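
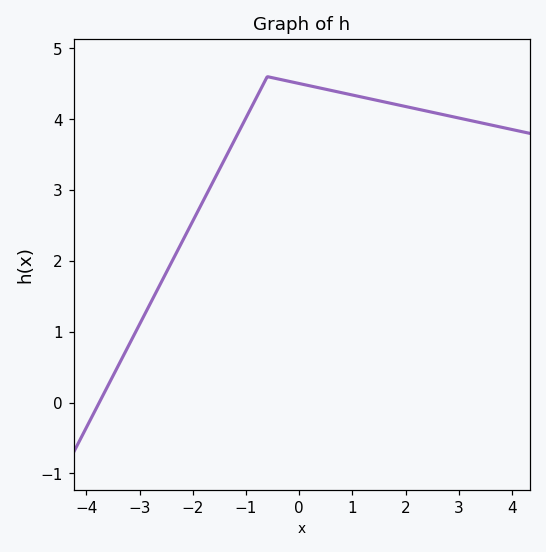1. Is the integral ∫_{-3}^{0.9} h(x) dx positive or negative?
positive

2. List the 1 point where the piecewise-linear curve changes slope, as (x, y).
(-0.6, 4.6)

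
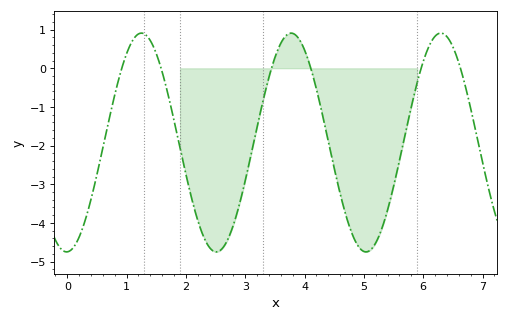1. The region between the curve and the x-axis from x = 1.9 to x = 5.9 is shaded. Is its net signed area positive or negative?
negative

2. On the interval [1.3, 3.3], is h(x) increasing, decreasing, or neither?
neither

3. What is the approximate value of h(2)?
-2.75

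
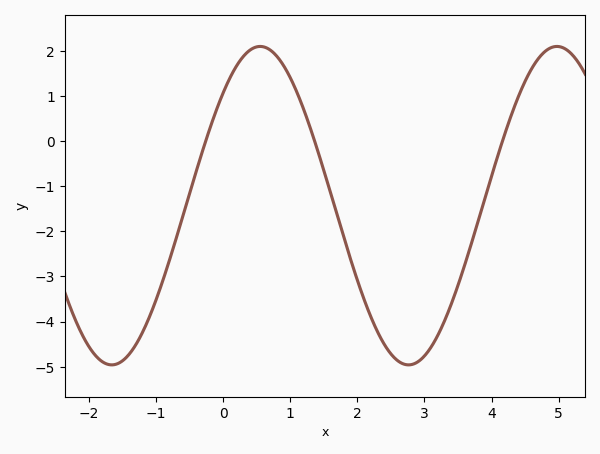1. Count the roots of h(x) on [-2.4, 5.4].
3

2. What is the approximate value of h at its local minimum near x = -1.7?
-4.96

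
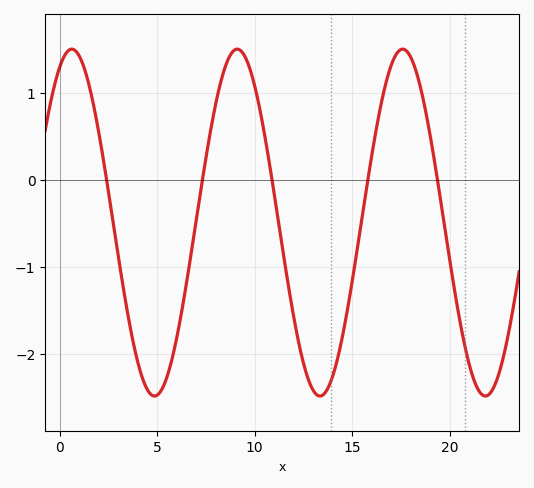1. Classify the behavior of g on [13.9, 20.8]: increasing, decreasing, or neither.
neither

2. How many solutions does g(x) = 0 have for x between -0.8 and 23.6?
5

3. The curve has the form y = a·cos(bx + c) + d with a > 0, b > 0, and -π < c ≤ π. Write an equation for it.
y = 1.99cos(0.74x - 0.452) - 0.49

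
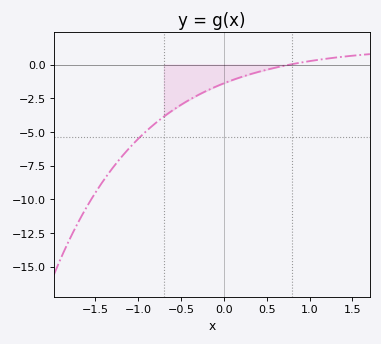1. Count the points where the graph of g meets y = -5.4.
1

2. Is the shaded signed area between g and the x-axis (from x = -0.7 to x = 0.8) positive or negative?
negative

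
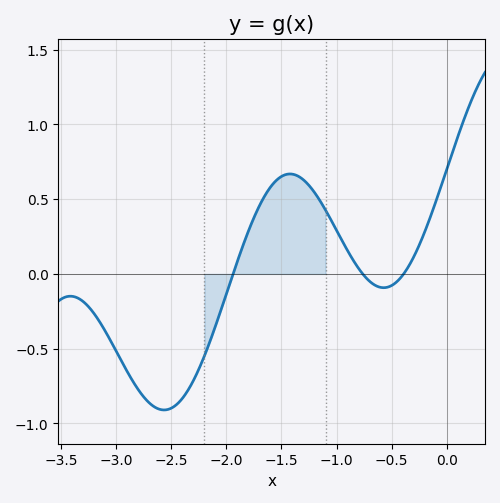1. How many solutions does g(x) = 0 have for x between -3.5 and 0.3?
3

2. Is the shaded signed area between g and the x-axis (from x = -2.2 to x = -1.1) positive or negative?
positive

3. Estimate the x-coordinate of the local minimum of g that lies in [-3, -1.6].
-2.6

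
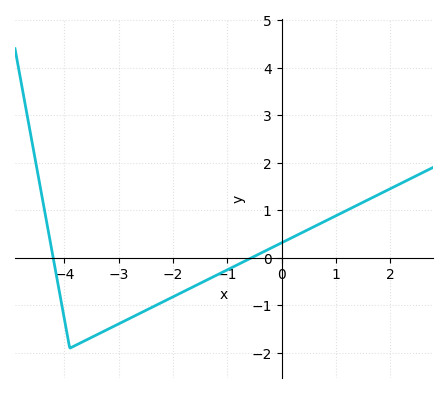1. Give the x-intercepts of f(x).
-4.2, -0.6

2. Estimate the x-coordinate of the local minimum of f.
-3.8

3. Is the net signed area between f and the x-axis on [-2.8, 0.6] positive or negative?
negative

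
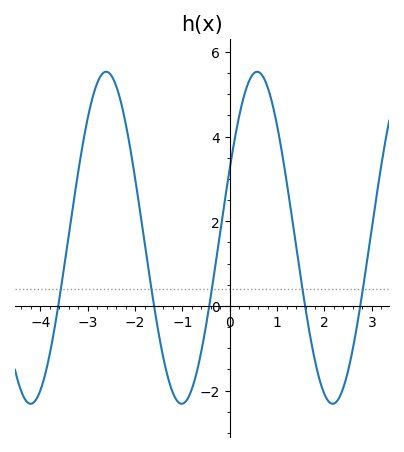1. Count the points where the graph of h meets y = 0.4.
5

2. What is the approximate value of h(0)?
3.25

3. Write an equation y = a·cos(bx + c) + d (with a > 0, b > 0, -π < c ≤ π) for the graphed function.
y = 3.92cos(1.97x - 1.14) + 1.61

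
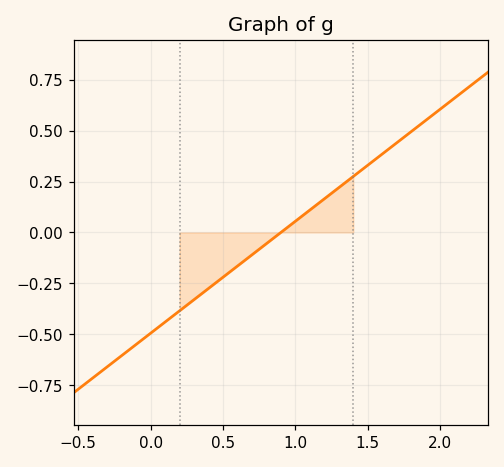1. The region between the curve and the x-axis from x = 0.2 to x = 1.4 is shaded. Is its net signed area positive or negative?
negative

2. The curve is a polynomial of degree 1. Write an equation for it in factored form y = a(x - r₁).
y = 0.55(x - 0.9)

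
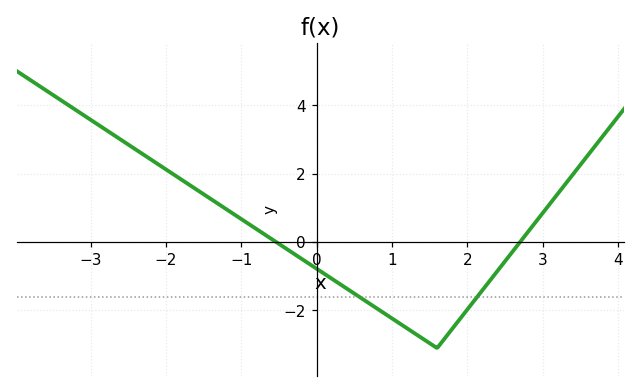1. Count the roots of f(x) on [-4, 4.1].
2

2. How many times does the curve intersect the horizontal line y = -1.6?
2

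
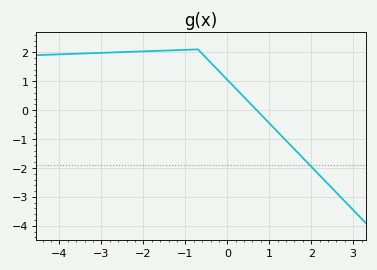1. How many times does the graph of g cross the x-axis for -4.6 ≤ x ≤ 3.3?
1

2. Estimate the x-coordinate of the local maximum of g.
-0.703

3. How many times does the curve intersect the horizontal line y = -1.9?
1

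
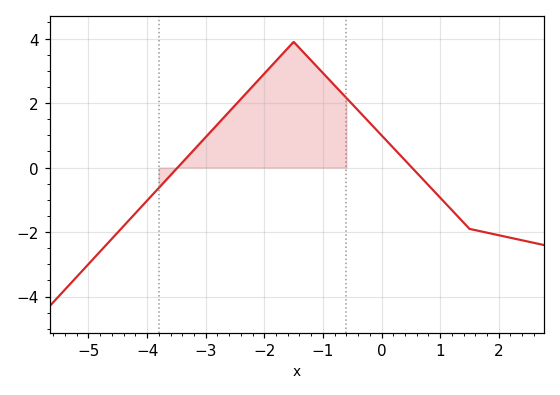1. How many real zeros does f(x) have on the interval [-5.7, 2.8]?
2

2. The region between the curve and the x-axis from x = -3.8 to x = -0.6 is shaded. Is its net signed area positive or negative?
positive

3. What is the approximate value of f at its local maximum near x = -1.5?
3.8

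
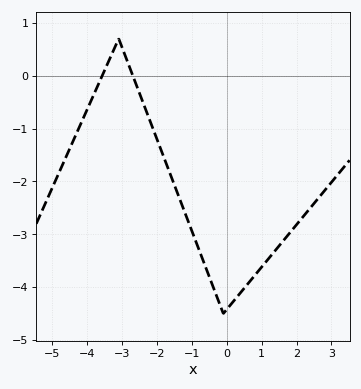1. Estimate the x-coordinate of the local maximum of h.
-3.1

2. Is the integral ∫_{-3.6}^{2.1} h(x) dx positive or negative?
negative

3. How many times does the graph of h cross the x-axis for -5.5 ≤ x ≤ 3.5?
2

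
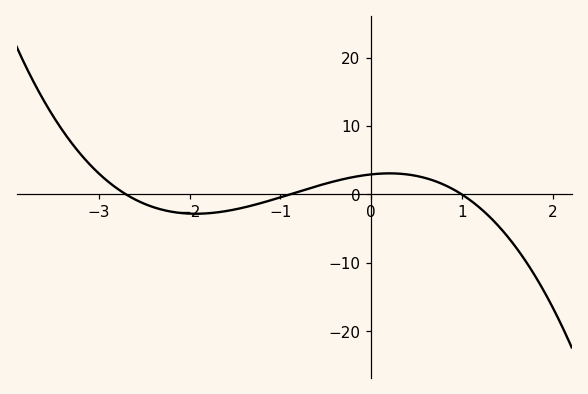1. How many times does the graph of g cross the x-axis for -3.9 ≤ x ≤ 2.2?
3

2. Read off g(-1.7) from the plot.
-2.61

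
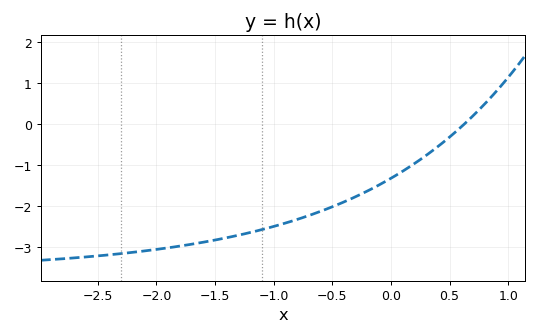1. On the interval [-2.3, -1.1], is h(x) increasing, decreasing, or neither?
increasing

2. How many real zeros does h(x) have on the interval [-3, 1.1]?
1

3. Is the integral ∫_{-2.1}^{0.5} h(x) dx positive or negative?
negative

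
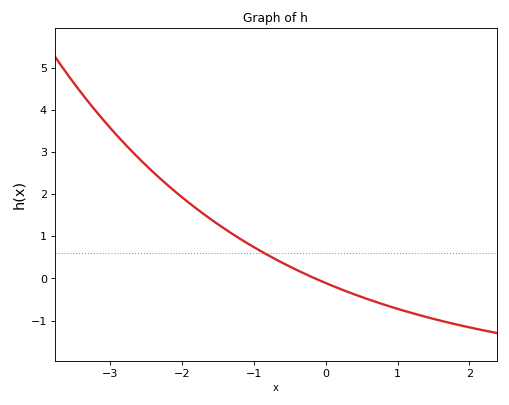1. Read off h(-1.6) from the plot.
1.41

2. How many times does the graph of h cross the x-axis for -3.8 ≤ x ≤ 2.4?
1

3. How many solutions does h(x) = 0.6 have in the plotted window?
1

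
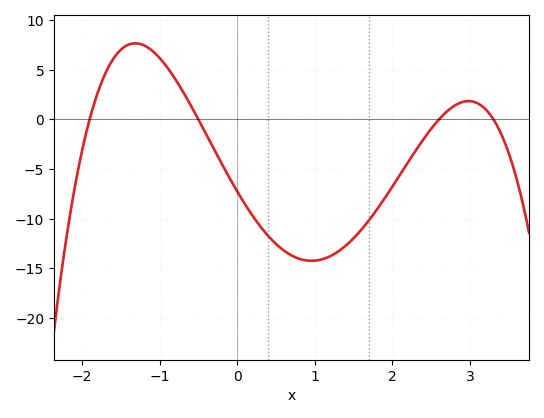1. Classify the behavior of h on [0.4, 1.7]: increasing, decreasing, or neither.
neither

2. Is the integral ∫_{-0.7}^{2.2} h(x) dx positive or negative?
negative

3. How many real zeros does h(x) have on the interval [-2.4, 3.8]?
4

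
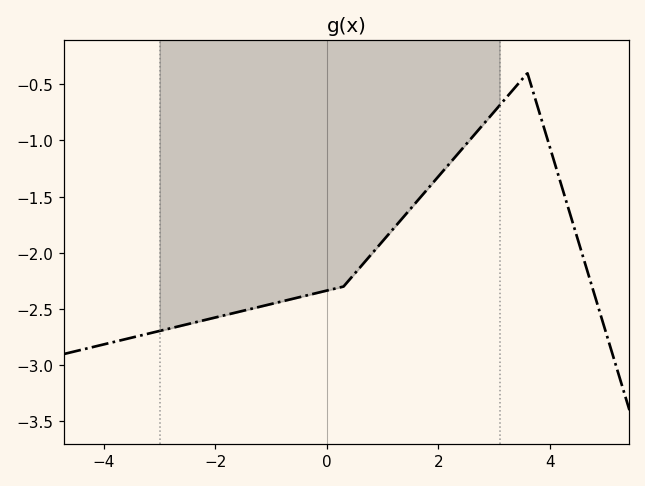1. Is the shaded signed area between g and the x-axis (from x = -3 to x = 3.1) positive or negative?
negative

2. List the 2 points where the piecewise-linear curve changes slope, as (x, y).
(0.3, -2.3); (3.6, -0.4)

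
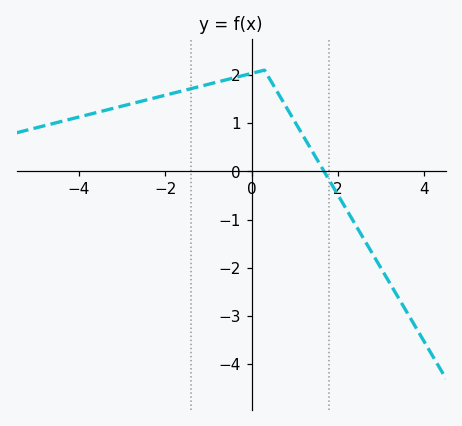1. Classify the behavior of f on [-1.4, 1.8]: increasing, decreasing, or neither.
neither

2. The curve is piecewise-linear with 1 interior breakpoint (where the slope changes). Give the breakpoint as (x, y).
(0.3, 2.1)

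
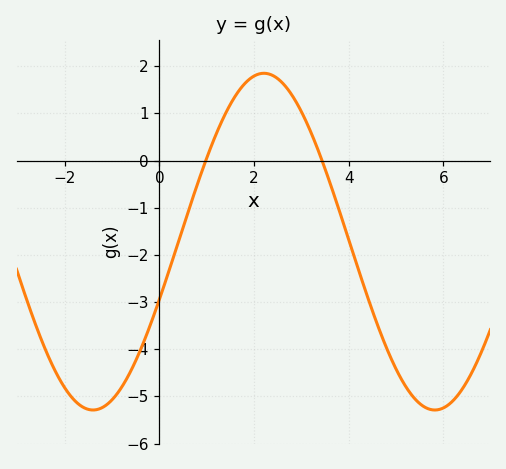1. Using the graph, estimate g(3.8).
-1.1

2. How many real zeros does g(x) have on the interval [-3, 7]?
2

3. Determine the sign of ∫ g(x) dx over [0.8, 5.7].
negative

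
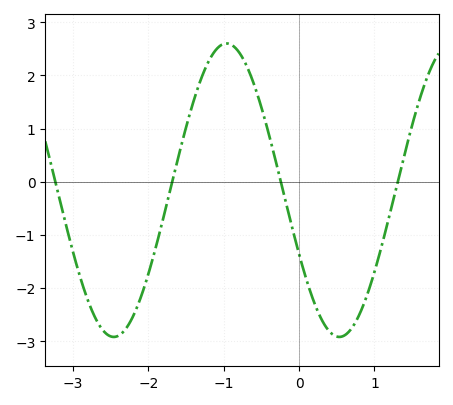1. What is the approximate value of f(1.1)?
-1.19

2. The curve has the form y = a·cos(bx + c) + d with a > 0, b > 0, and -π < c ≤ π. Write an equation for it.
y = 2.76cos(2.1x + 2.02) - 0.16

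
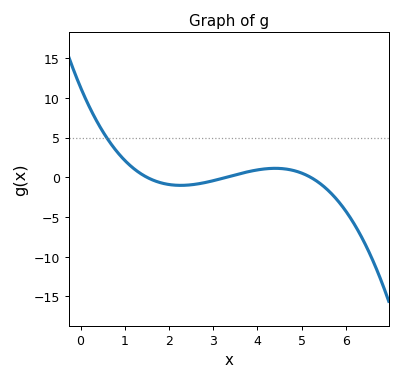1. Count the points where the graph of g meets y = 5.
1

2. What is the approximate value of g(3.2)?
0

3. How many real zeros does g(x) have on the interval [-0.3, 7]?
3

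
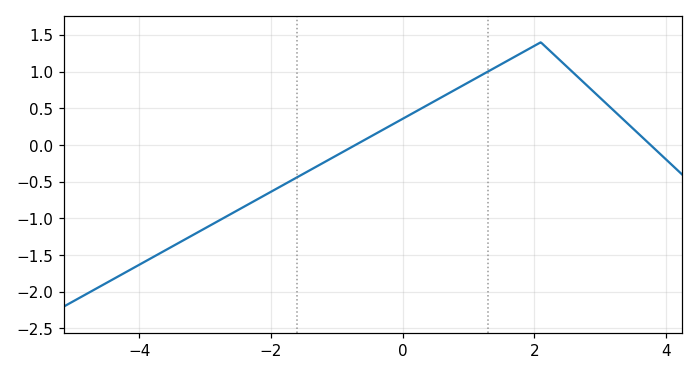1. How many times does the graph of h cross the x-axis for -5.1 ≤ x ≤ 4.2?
2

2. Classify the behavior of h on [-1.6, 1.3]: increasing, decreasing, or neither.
increasing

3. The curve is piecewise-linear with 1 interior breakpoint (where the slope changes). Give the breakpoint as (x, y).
(2.1, 1.4)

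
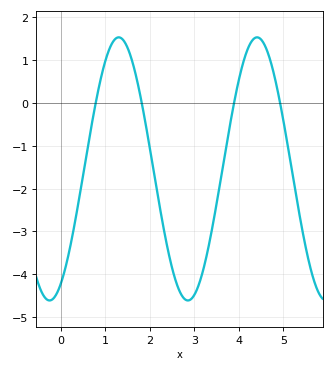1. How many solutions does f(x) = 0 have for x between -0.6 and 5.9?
4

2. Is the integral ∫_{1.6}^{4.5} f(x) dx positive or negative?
negative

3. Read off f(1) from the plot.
1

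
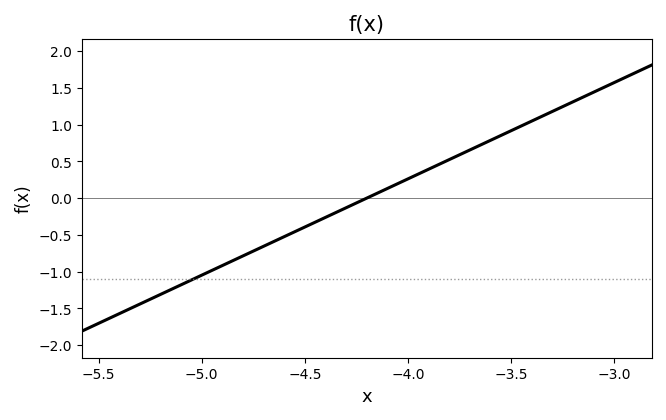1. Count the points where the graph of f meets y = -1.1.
1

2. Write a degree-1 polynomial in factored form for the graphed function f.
y = 1.31(x + 4.2)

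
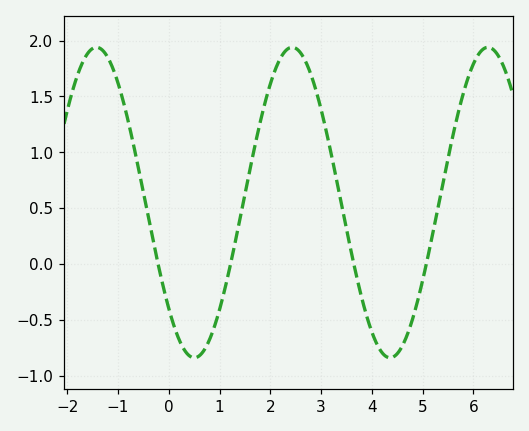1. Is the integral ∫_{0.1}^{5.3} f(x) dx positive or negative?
positive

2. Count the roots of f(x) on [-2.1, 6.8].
4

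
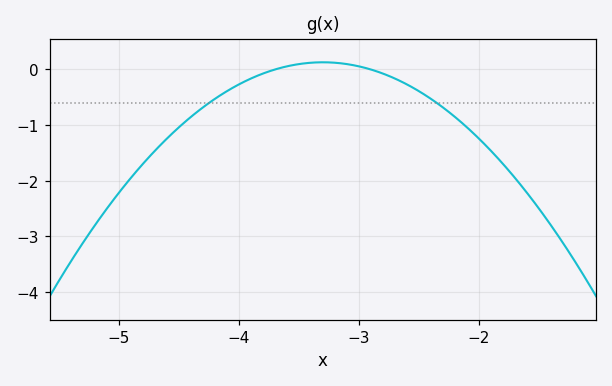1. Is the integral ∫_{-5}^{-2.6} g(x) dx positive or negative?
negative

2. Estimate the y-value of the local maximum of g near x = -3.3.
0.13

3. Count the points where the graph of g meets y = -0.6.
2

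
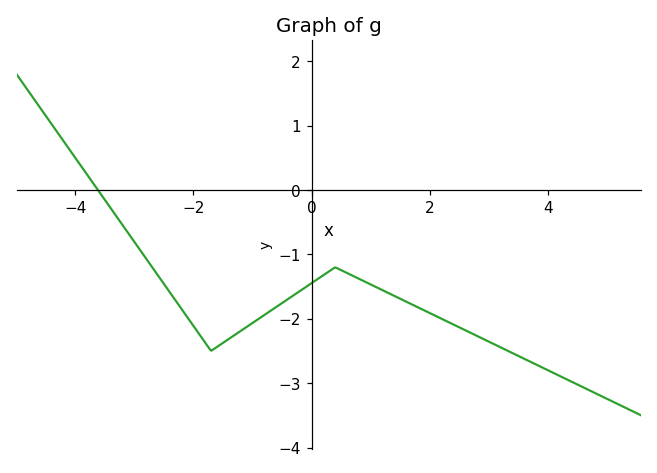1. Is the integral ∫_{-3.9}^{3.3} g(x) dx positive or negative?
negative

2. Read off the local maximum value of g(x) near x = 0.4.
-1.2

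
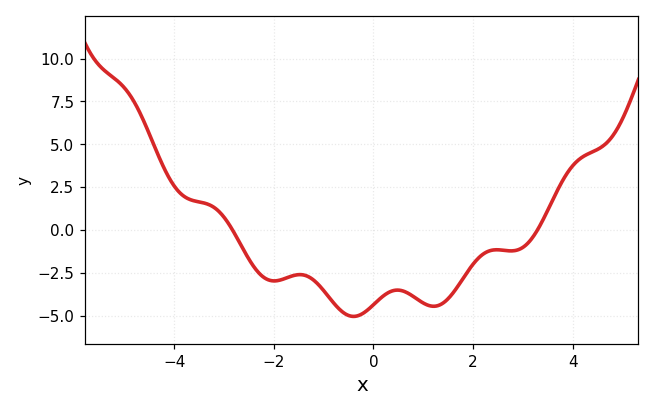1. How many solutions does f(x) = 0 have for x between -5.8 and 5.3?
2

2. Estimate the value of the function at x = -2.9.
0.4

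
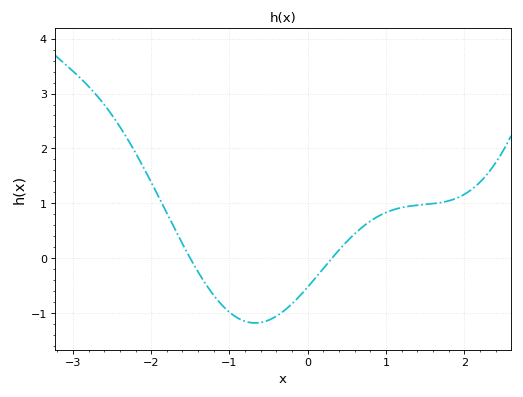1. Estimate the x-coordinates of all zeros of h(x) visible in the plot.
-1.5, 0.3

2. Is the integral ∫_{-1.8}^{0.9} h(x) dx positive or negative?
negative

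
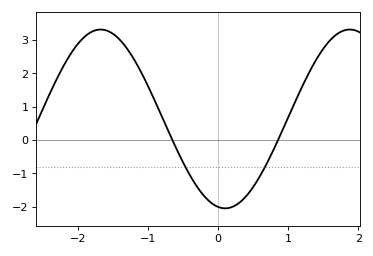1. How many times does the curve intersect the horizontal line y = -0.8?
2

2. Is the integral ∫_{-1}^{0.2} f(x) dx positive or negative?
negative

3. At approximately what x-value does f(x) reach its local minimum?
0.1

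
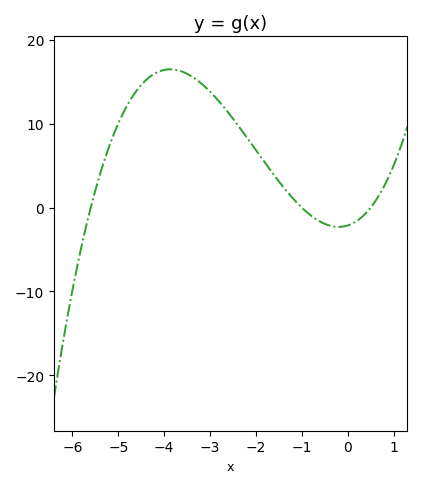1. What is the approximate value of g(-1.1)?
0.547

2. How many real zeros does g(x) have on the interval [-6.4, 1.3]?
3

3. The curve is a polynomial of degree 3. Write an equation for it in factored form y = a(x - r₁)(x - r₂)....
y = 0.76(x + 5.6)(x + 1)(x - 0.5)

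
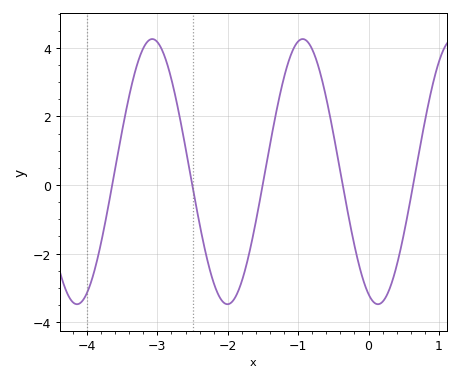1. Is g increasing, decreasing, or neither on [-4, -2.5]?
neither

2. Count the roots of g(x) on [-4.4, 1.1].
5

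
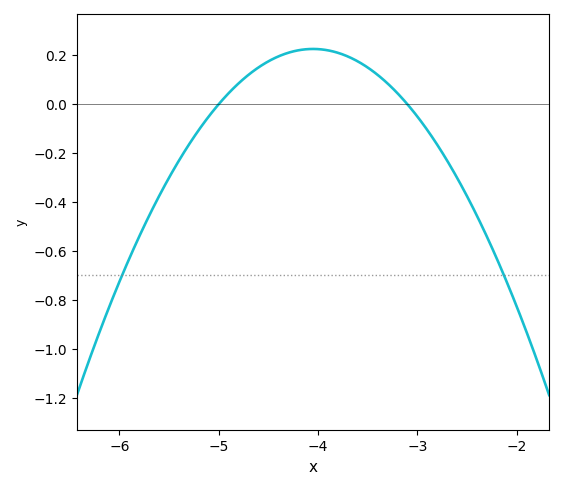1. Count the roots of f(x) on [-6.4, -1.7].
2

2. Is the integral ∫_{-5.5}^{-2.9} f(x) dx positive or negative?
positive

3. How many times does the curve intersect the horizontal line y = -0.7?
2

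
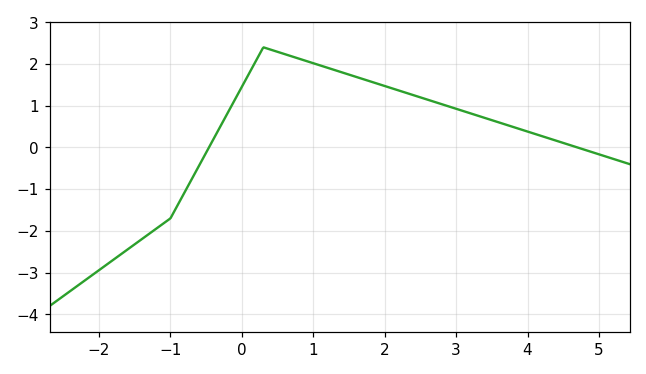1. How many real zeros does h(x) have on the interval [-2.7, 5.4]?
2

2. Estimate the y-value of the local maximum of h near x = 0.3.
2.4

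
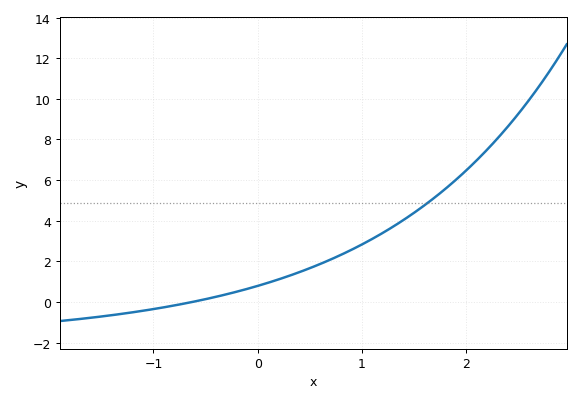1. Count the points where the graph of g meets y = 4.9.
1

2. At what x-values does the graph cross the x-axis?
-0.637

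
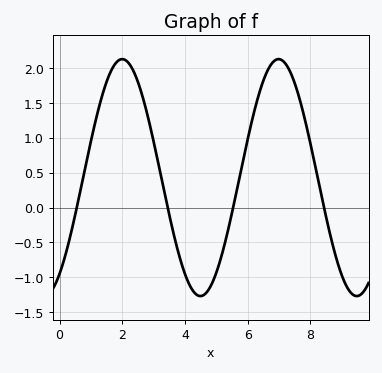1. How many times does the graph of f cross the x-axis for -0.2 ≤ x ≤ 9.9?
4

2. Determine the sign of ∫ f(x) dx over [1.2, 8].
positive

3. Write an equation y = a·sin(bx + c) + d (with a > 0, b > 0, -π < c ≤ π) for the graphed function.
y = 1.7sin(1.3x - 0.95) + 0.43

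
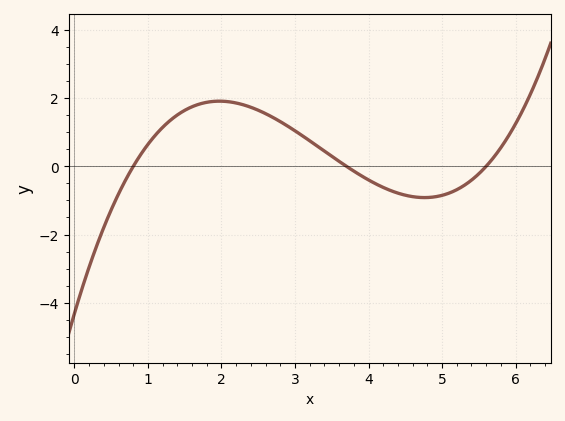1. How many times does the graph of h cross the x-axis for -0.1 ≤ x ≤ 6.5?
3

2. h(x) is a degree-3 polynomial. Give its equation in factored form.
y = 0.26(x - 0.8)(x - 3.7)(x - 5.6)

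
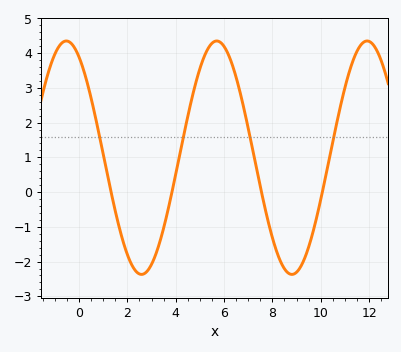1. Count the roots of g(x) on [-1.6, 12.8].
4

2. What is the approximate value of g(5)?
3.6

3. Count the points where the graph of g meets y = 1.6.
4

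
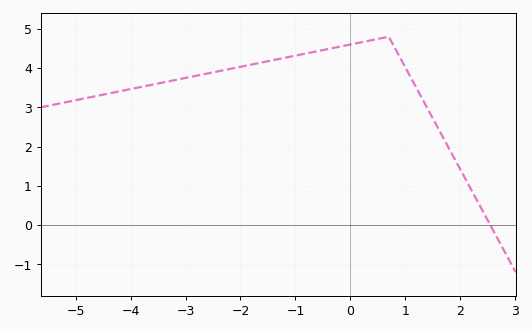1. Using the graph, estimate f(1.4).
3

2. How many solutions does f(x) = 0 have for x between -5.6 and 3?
1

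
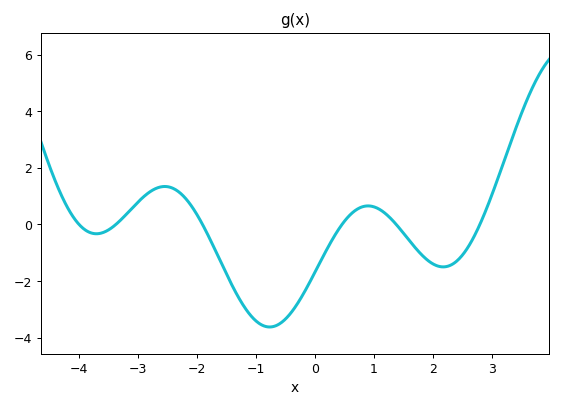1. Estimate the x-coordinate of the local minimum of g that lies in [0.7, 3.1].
2.2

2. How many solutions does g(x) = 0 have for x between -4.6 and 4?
6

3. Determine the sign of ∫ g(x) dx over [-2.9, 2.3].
negative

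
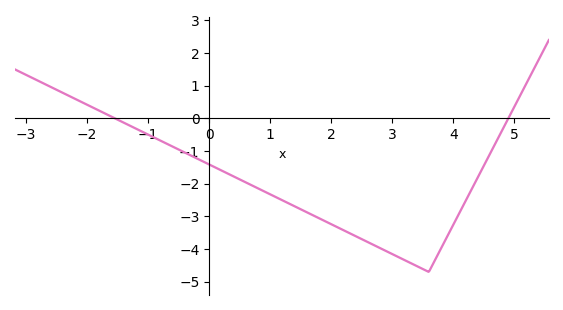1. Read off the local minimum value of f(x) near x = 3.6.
-4.7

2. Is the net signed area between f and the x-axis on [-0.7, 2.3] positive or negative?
negative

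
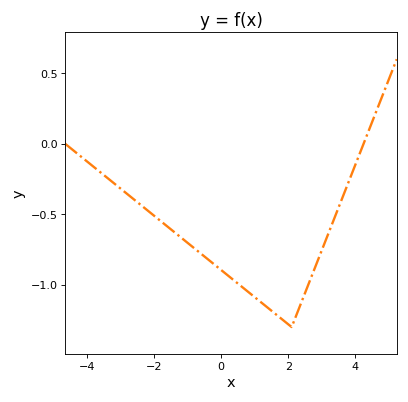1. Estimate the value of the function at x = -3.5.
-0.2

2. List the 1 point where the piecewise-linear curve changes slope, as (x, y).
(2.1, -1.3)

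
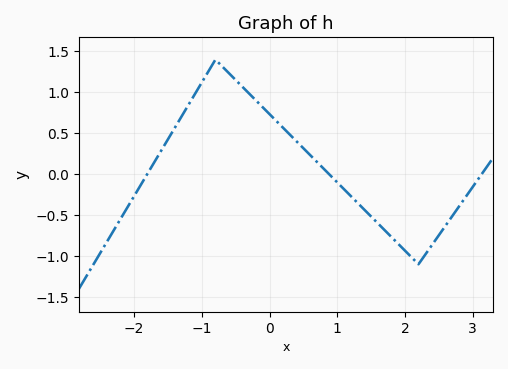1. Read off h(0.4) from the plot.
0.4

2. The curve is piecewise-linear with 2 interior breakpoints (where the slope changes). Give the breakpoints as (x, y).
(-0.8, 1.4); (2.2, -1.1)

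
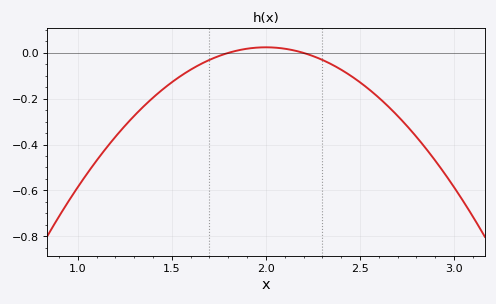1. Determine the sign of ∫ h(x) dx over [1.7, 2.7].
negative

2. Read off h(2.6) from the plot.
-0.2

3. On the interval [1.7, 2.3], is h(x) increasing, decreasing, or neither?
neither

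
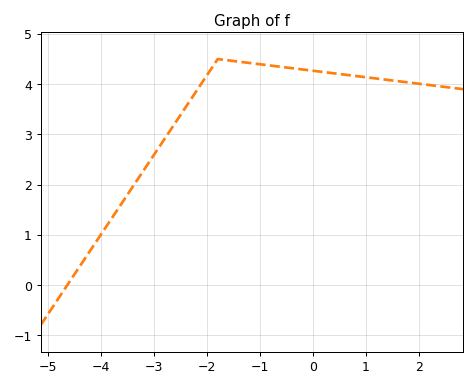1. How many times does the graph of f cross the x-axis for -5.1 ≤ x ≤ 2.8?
1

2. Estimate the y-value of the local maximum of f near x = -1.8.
4.5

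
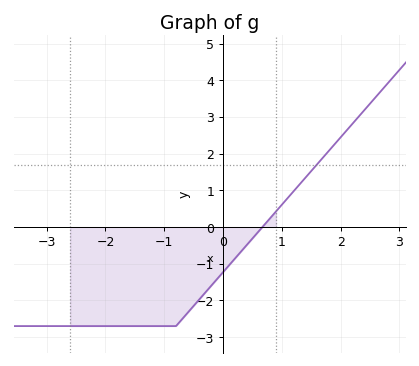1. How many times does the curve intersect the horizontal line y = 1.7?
1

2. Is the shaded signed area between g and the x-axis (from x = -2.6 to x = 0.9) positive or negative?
negative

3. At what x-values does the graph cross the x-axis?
0.669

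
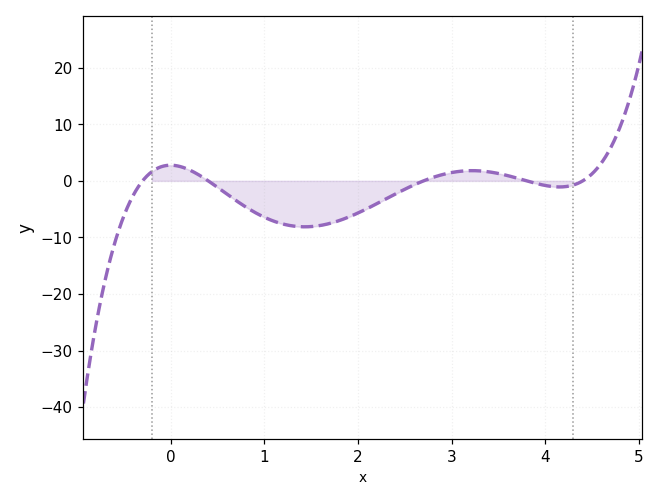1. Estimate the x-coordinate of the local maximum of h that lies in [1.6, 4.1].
3.2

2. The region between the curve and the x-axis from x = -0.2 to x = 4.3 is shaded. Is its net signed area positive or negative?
negative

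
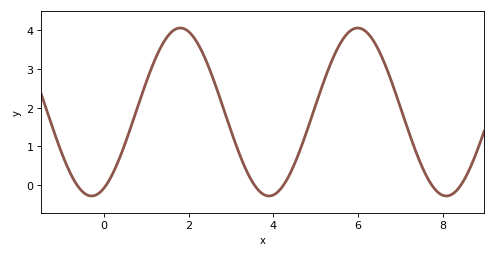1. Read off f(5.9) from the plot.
4.04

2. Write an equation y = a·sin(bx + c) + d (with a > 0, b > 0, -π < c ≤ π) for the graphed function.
y = 2.17sin(1.5x - 1.13) + 1.89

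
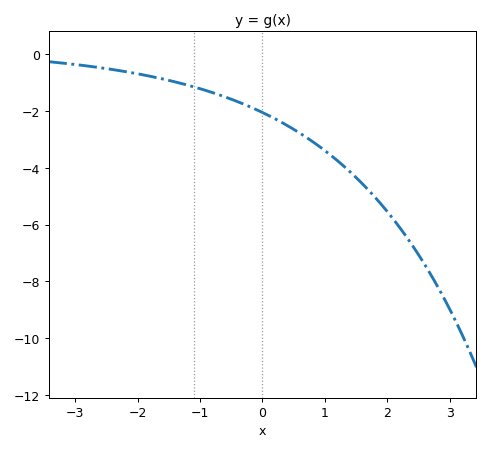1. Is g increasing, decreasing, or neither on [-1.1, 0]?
decreasing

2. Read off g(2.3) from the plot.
-6.4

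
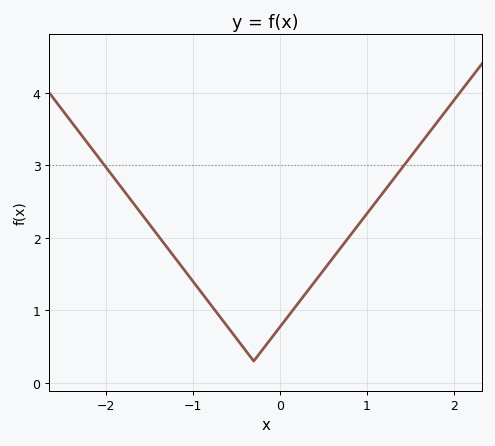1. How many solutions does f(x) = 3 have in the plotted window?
2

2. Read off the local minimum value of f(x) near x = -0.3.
0.3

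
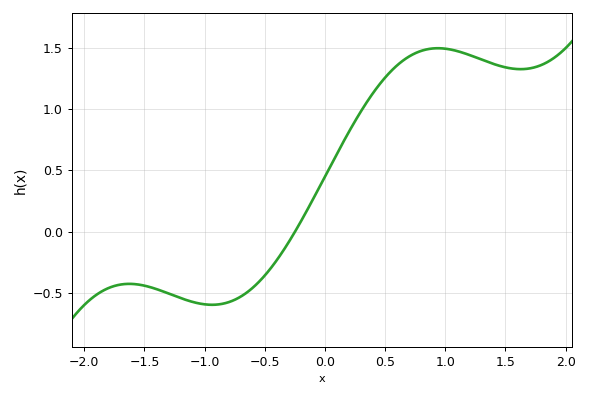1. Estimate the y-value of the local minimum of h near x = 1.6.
1.35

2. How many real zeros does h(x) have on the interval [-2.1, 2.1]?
1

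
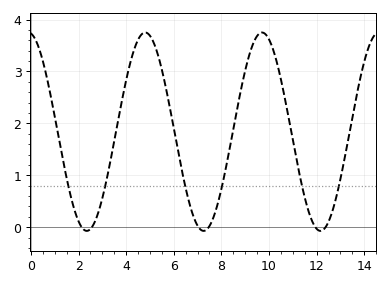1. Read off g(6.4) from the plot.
1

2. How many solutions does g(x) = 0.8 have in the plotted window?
6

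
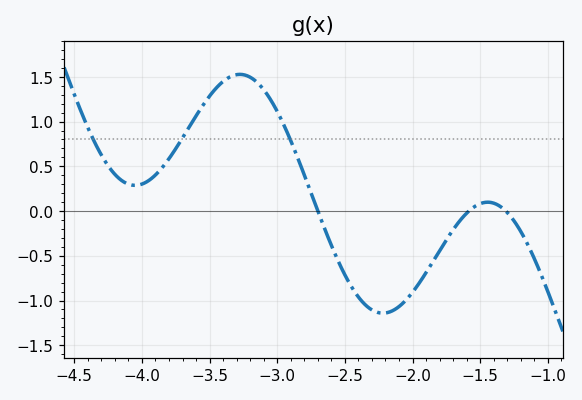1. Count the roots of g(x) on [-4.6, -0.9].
3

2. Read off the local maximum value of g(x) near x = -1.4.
0.099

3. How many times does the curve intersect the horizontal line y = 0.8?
3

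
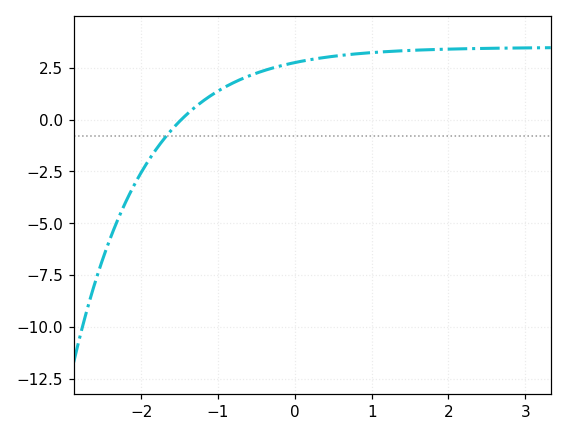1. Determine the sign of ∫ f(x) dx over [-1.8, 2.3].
positive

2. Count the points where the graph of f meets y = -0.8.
1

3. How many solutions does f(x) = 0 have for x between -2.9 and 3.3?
1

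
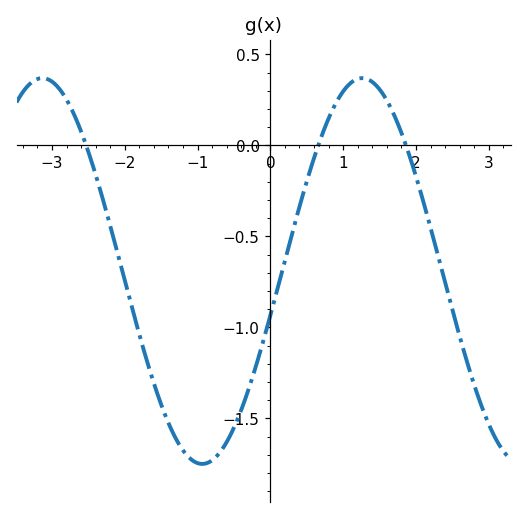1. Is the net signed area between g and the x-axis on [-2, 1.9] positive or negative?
negative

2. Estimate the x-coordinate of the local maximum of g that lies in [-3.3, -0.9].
-3.1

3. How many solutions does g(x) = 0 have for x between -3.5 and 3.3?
3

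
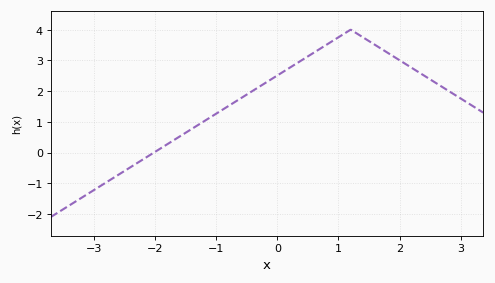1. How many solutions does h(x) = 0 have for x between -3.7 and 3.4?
1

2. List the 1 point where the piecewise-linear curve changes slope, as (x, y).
(1.2, 4)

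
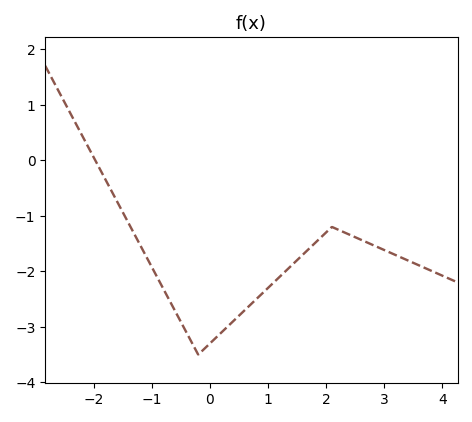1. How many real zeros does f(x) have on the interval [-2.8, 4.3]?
1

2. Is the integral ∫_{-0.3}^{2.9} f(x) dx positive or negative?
negative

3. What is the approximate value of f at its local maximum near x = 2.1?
-1.2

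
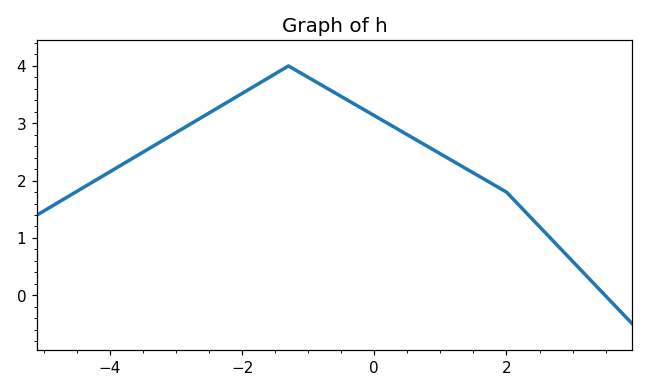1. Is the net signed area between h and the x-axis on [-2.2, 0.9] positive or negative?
positive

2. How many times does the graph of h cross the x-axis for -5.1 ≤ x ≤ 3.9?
1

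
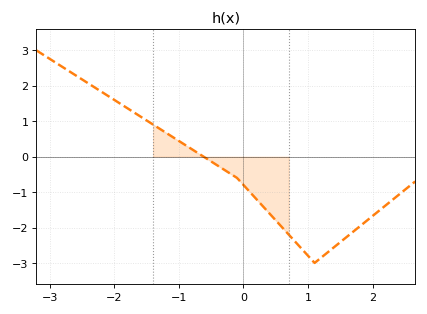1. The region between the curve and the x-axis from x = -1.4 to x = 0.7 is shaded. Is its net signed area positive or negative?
negative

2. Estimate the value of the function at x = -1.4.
0.9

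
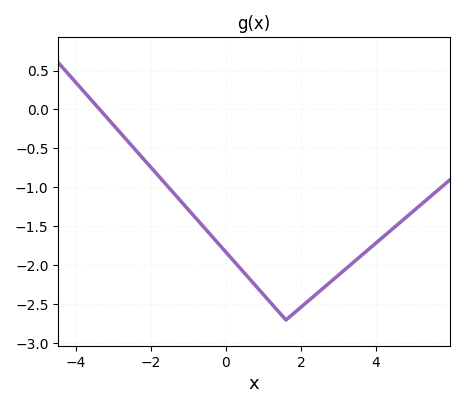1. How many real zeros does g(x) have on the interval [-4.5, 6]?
1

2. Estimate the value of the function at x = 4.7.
-1.43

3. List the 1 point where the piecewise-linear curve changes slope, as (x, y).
(1.6, -2.7)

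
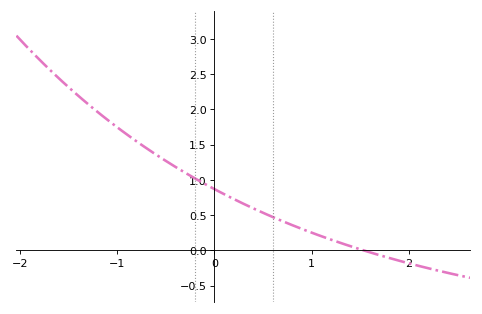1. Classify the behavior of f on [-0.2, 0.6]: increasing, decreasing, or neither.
decreasing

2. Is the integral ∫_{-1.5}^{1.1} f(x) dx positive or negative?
positive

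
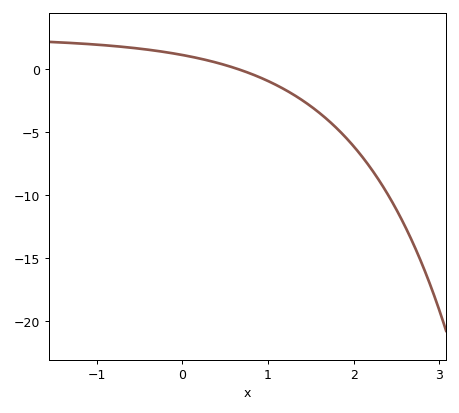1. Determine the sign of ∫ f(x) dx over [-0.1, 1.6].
negative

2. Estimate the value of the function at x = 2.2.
-7.85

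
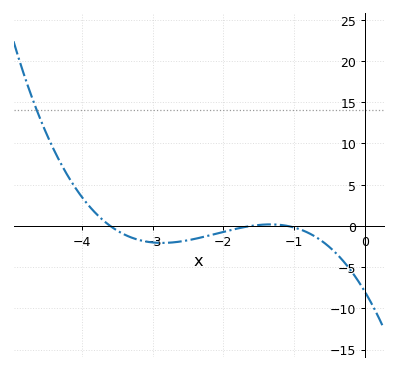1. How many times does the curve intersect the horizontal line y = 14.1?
1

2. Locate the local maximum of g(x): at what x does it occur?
-1.34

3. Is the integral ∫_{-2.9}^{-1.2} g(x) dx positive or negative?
negative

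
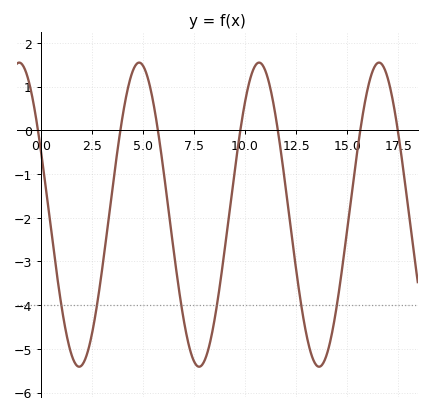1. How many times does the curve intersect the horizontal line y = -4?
6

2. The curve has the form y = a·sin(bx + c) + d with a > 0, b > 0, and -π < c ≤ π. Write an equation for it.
y = 3.48sin(1.07x + 2.7) - 1.93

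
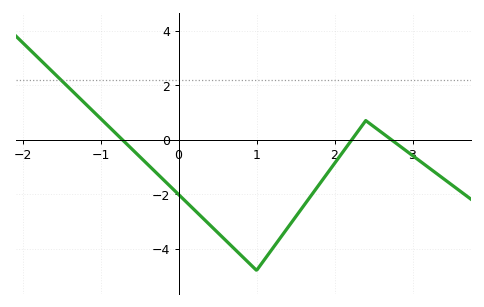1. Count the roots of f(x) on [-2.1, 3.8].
3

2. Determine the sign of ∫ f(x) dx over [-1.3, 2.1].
negative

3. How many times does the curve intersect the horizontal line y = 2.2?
1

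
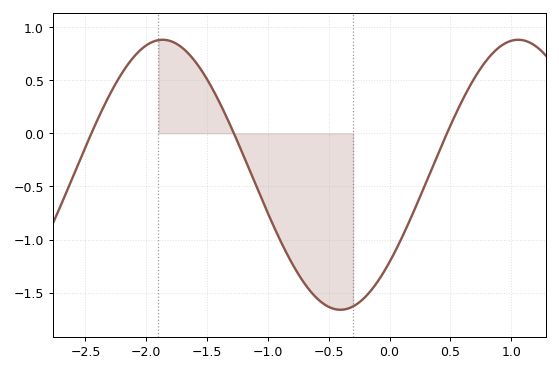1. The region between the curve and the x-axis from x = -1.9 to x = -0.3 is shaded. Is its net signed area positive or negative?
negative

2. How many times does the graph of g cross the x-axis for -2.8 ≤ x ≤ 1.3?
3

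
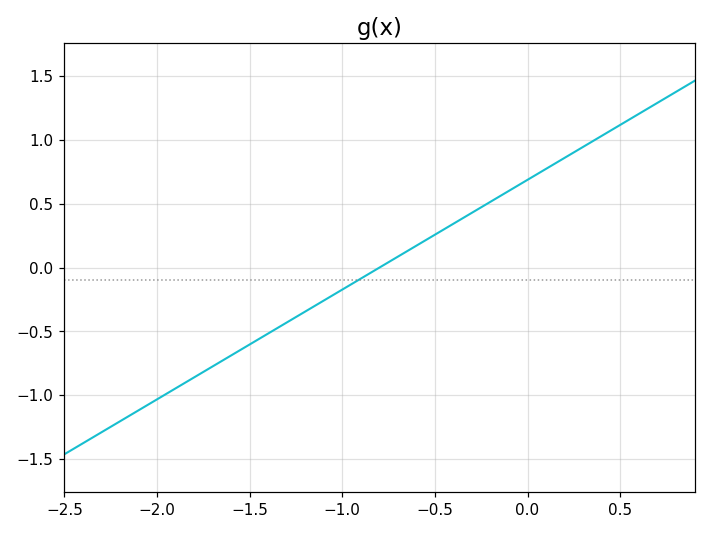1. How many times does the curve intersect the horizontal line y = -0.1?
1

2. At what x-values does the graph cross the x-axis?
-0.8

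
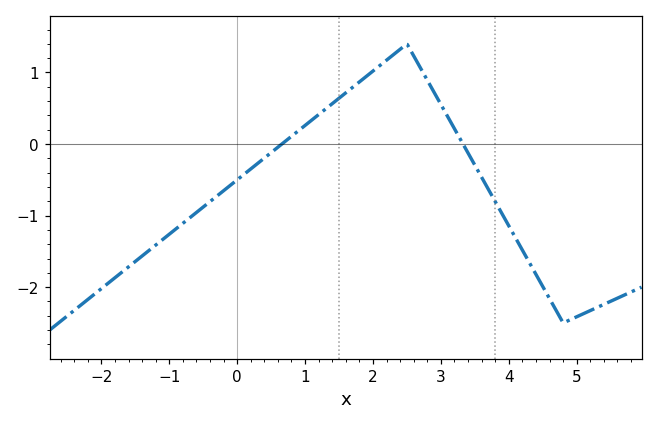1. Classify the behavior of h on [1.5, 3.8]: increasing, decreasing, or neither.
neither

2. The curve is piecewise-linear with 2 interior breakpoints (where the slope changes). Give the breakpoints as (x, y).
(2.5, 1.4); (4.8, -2.5)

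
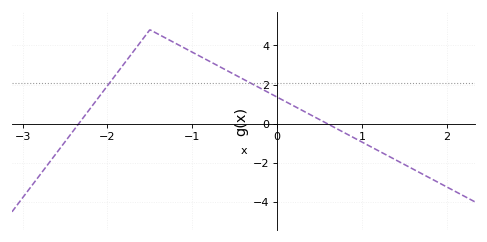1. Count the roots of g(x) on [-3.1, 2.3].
2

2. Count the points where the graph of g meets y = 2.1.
2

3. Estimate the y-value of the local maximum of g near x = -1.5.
4.8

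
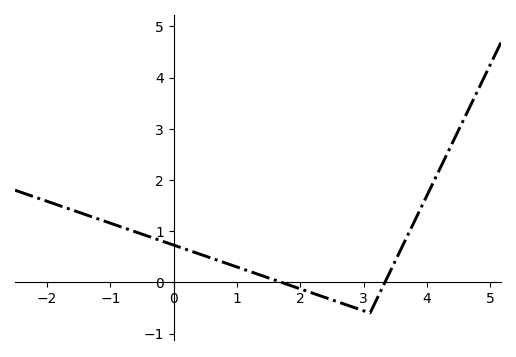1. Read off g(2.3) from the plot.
-0.257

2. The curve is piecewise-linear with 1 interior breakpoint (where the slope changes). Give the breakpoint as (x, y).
(3.1, -0.6)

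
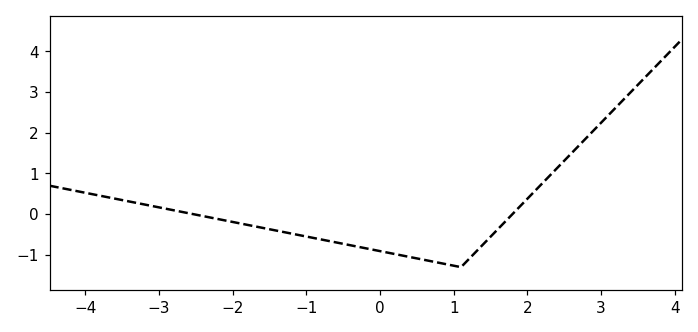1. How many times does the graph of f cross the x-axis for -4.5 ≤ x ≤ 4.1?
2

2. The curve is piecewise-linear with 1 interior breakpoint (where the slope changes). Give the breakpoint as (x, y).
(1.1, -1.3)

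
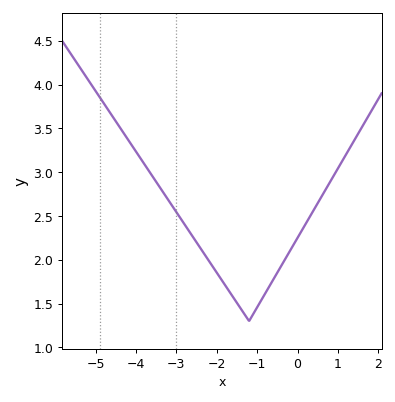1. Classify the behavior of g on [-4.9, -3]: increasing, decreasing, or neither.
decreasing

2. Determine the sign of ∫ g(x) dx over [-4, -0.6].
positive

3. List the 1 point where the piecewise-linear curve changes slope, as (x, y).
(-1.2, 1.3)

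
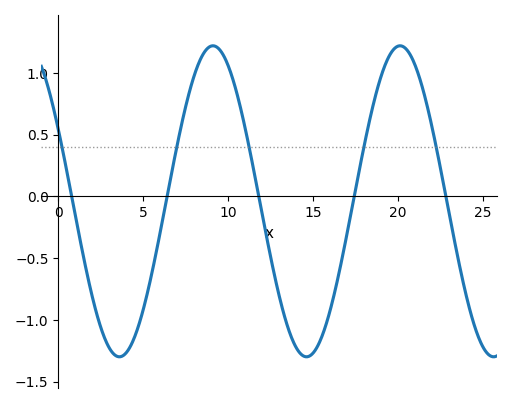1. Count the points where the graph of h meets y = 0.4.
5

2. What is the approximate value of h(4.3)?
-1.2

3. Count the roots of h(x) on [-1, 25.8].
5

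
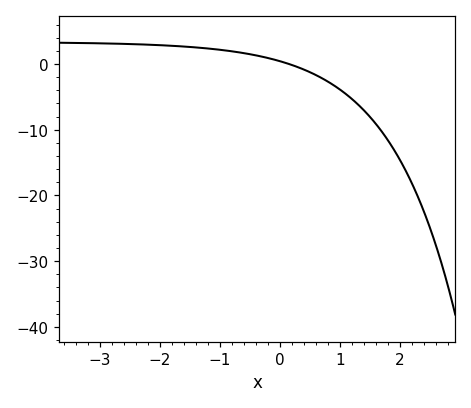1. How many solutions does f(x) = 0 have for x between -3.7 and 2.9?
1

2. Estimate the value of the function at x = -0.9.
2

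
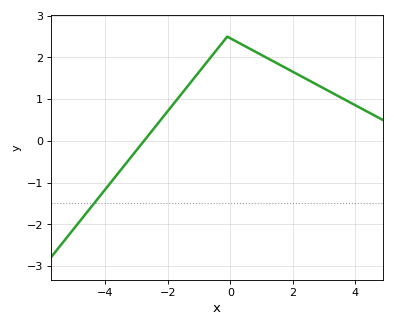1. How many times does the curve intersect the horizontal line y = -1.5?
1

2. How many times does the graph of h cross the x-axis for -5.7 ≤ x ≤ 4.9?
1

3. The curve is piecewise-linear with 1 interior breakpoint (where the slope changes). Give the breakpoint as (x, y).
(-0.1, 2.5)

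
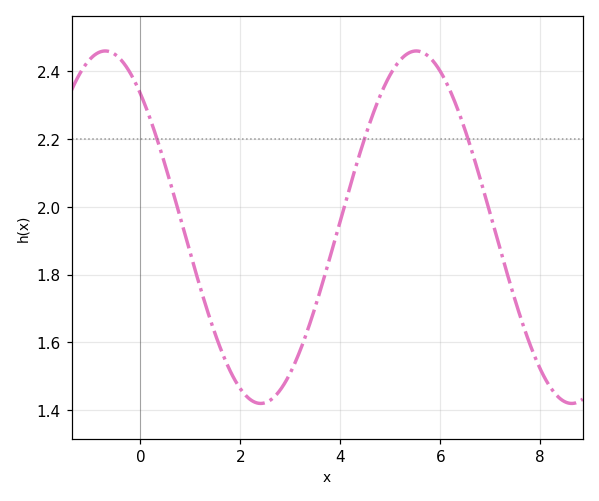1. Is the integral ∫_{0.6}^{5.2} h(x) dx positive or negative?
positive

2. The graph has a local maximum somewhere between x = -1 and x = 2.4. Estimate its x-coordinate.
-0.701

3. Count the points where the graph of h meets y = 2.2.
3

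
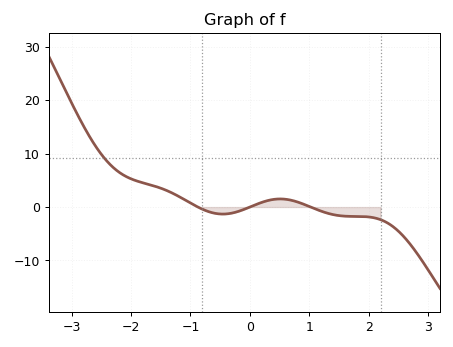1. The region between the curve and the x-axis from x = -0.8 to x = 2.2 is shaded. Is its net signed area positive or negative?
negative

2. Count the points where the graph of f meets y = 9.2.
1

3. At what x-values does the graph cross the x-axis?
-0.876, 0, 1.02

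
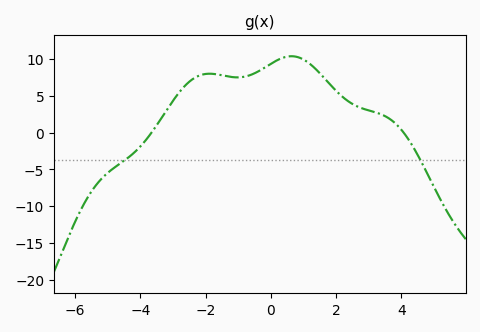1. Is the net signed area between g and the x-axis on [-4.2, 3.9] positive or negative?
positive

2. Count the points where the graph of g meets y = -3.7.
2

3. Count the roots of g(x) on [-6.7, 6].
2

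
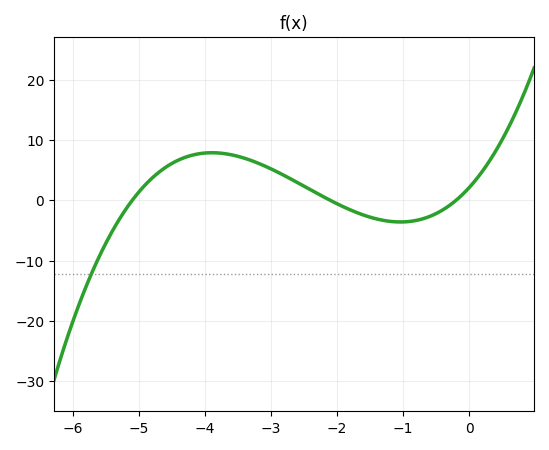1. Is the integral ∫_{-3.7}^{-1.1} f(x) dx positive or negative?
positive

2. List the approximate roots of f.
-5.1, -2.1, -0.2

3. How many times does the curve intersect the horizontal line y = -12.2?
1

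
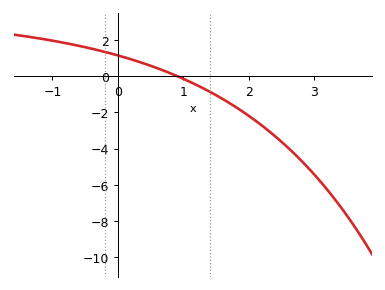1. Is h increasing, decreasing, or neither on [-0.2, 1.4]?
decreasing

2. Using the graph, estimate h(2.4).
-3.32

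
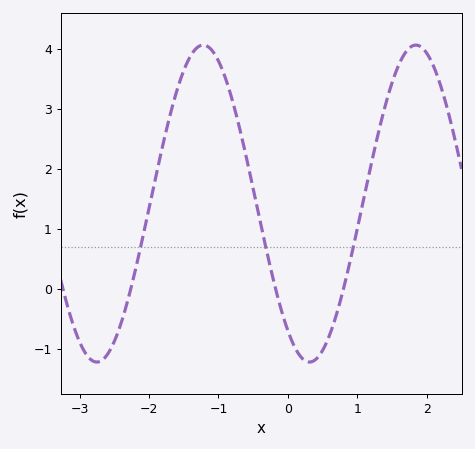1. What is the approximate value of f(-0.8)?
3.14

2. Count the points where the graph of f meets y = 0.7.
3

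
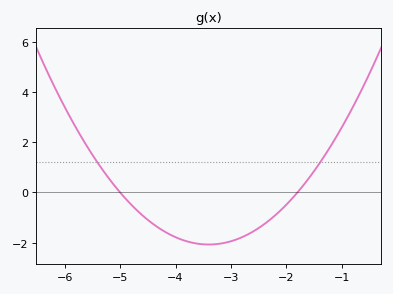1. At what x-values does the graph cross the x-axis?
-5, -1.8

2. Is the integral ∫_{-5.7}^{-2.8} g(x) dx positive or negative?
negative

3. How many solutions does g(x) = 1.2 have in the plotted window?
2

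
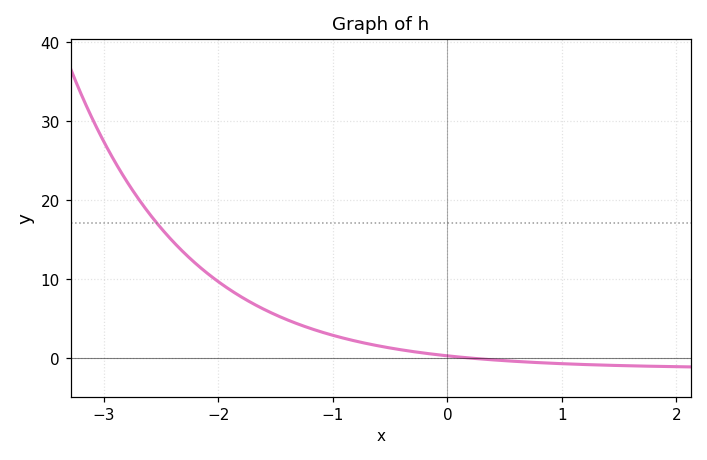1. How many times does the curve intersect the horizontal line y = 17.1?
1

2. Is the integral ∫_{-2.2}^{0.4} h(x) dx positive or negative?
positive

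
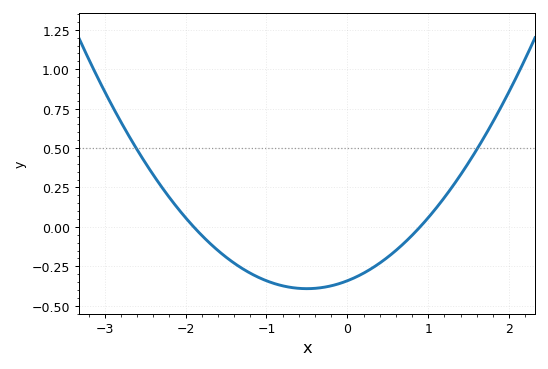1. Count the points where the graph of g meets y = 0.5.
2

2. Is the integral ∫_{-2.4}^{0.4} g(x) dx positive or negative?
negative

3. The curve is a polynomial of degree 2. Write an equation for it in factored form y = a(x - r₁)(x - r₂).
y = 0.2(x + 1.9)(x - 0.9)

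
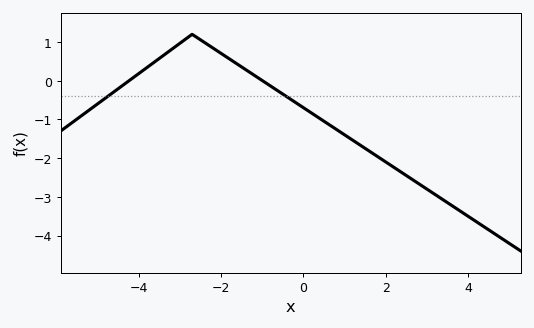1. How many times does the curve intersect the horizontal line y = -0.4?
2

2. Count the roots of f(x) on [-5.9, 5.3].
2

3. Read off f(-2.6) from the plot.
1.1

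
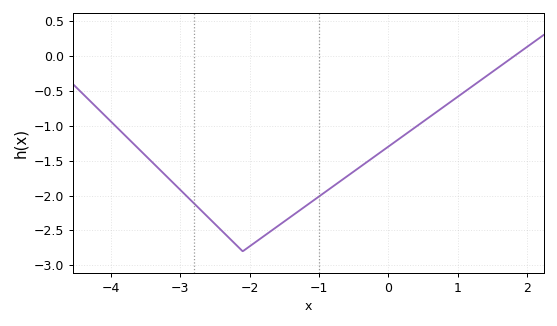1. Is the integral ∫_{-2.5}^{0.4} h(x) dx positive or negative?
negative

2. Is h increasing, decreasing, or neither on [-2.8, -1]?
neither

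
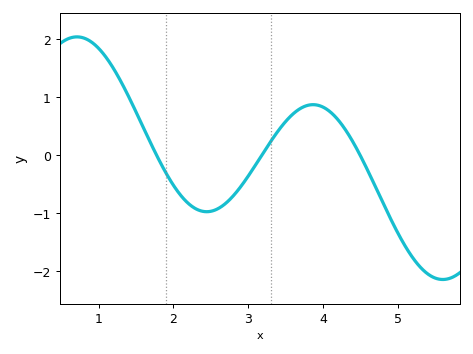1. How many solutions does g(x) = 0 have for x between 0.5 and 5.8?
3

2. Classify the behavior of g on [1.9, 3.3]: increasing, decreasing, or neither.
neither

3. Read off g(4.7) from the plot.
-0.543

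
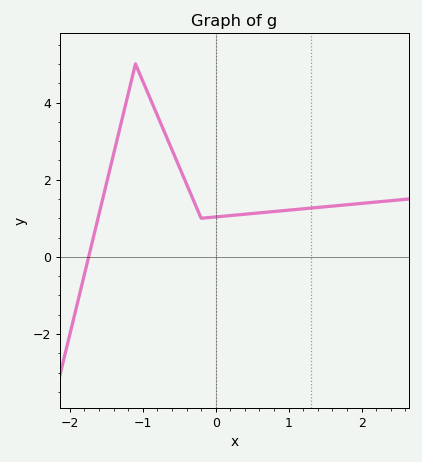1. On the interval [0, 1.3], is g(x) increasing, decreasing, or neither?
increasing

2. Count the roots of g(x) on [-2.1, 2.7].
1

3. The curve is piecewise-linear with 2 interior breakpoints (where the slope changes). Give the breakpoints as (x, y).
(-1.1, 5); (-0.2, 1)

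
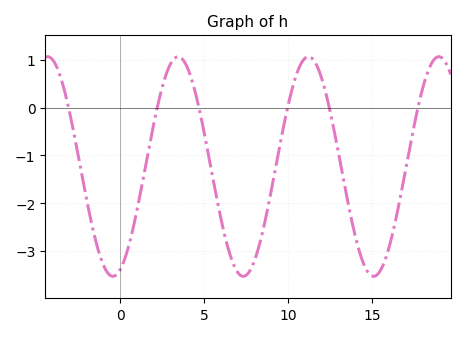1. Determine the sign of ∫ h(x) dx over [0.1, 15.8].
negative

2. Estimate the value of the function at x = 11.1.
1.05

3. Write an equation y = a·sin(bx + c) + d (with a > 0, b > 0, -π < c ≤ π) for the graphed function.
y = 2.29sin(0.81x - 1.22) - 1.23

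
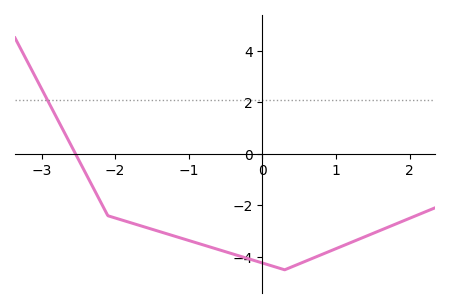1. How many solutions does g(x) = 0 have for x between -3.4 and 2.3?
1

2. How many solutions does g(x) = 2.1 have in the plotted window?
1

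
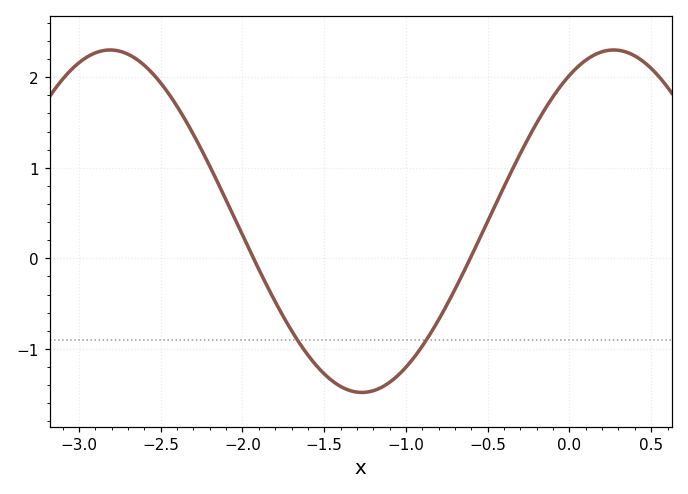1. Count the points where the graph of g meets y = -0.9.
2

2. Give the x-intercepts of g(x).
-1.9, -0.6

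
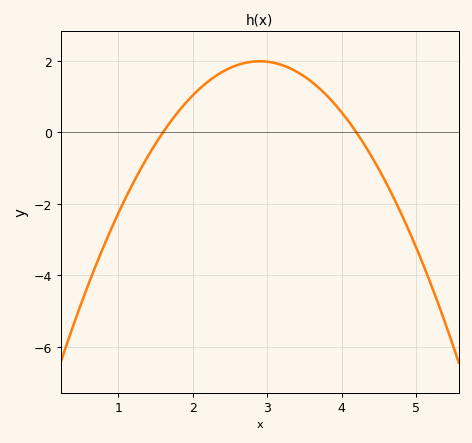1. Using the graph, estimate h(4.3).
-0.4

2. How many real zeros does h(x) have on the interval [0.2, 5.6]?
2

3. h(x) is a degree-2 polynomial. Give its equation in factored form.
y = -1.18(x - 1.6)(x - 4.2)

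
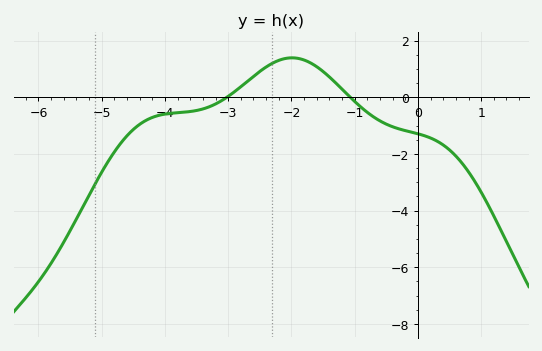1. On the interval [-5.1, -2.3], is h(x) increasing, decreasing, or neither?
increasing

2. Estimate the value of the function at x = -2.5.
0.914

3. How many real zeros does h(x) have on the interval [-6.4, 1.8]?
2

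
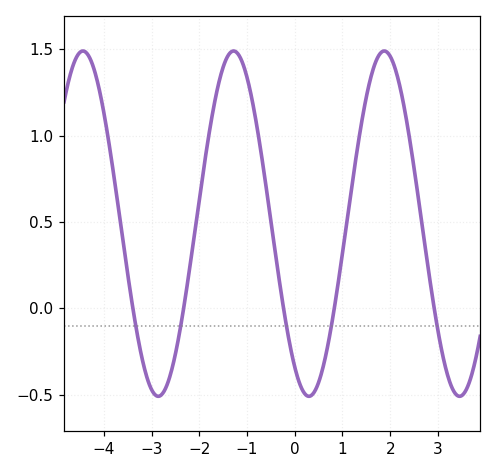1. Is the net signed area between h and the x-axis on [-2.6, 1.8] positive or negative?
positive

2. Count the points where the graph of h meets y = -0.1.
5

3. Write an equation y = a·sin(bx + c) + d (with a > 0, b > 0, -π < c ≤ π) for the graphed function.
y = 1sin(1.99x - 2.16) + 0.49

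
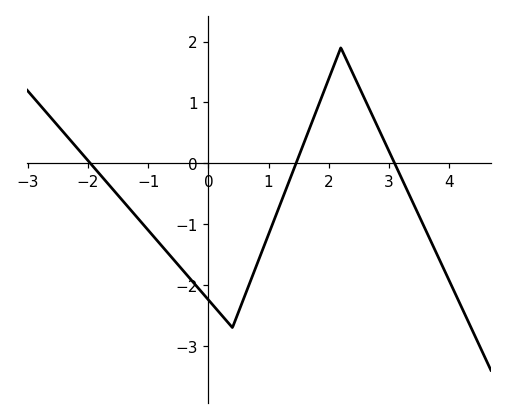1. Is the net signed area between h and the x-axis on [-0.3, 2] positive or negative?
negative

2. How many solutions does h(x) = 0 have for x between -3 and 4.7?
3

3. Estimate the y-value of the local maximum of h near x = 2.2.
1.9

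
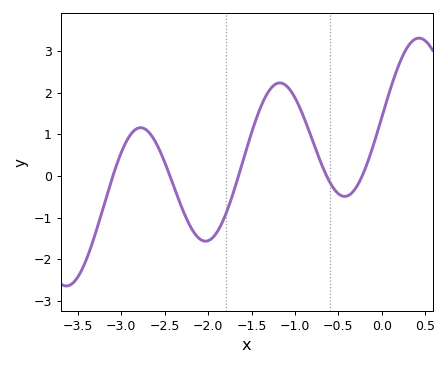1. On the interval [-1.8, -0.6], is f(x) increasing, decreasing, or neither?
neither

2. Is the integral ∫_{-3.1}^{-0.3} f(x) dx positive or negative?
positive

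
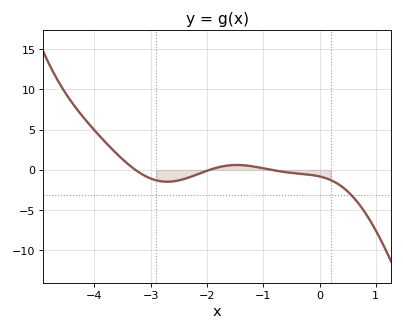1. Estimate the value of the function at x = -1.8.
0.311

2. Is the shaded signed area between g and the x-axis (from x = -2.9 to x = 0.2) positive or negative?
negative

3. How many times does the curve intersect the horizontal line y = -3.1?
1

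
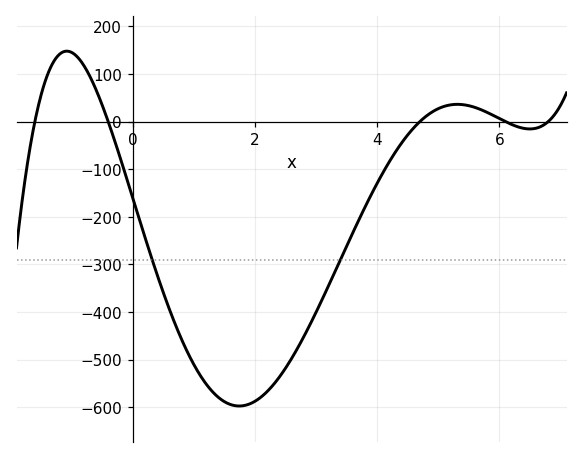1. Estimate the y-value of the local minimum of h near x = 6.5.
-20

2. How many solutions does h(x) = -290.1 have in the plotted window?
2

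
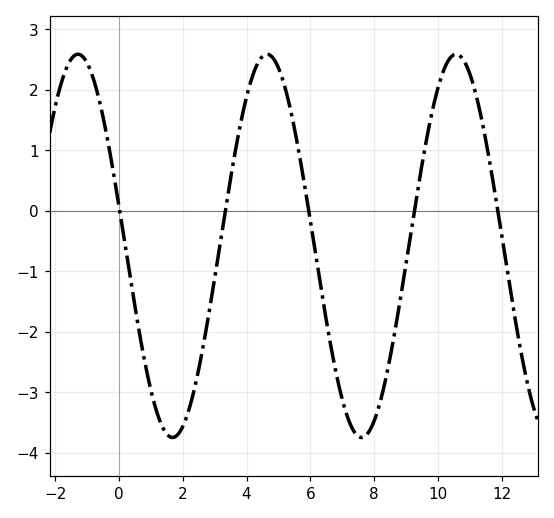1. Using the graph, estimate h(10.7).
2.56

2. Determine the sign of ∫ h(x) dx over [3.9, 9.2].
negative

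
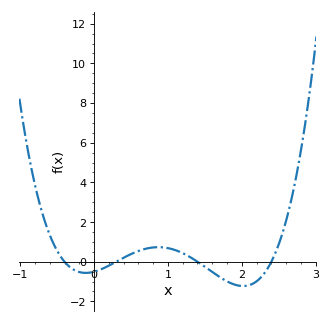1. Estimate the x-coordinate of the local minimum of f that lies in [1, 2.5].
2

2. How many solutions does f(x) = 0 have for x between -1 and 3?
4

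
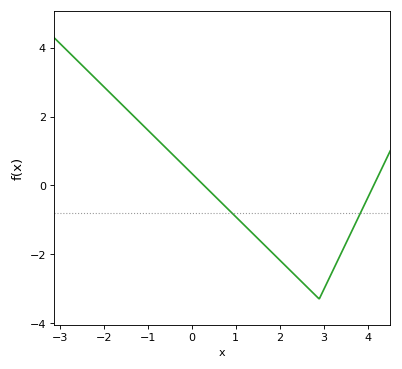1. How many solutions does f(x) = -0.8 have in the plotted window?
2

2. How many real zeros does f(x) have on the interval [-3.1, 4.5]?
2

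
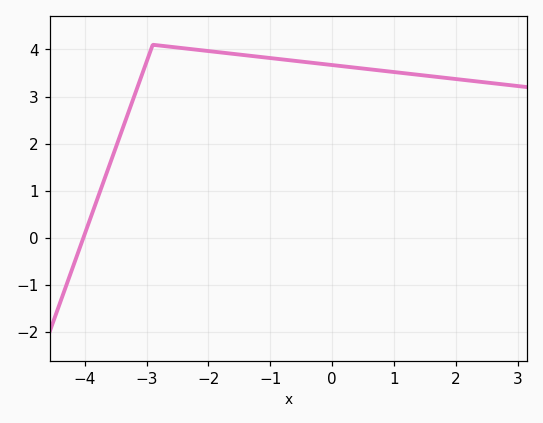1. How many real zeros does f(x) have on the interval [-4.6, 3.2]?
1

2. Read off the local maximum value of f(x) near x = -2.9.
4.1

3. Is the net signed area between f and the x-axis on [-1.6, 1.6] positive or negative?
positive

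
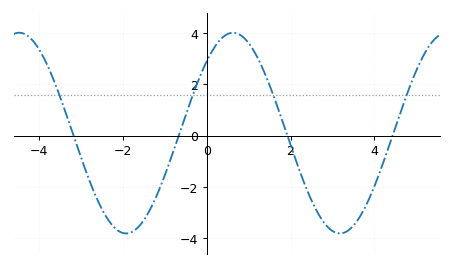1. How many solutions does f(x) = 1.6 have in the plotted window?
4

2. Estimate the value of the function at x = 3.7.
-3.05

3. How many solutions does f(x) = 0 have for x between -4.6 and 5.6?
4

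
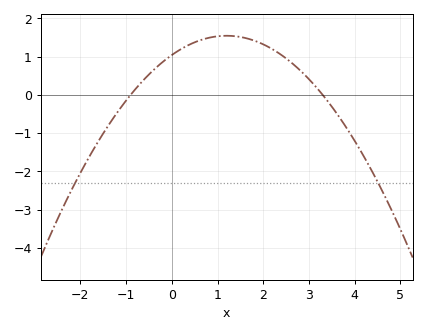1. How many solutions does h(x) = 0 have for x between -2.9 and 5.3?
2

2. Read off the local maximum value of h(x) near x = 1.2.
1.54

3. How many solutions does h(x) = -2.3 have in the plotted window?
2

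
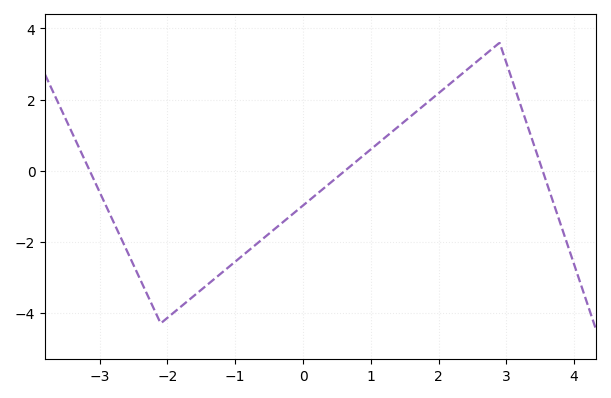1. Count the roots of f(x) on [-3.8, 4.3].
3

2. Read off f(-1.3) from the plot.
-3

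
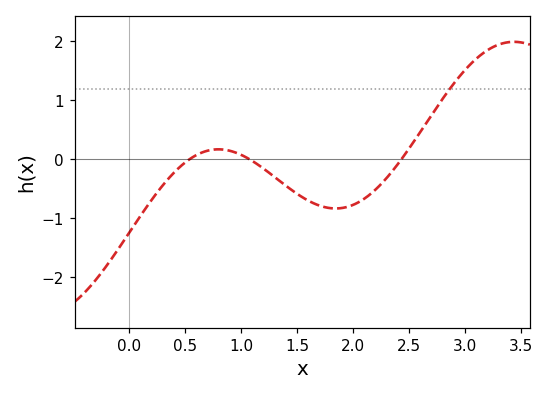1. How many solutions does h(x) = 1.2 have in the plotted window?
1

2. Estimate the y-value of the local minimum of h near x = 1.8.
-0.832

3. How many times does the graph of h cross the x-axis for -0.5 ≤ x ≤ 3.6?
3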